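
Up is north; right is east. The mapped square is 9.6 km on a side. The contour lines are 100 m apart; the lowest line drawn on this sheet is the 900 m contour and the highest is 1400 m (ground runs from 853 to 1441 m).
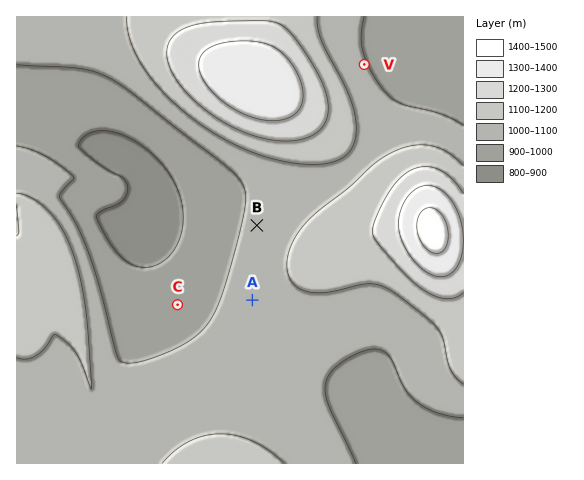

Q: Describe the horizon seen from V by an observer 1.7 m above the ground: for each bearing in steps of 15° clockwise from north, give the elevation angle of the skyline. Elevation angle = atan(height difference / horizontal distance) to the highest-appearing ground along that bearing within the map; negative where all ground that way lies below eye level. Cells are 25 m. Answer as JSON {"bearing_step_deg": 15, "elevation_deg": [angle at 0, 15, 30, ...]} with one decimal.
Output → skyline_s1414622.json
{"bearing_step_deg": 15, "elevation_deg": [-0.5, -1.3, -1.8, -2.1, -1.9, -1.9, -1.7, -1.3, -0.3, 1.7, 5.7, 5.5, 3.5, 5.6, 7.9, 9.9, 11.3, 11.7, 10.7, 8.0, 5.4, 3.7, 2.0, 0.6]}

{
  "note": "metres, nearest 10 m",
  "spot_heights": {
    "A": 1040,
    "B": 1030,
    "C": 960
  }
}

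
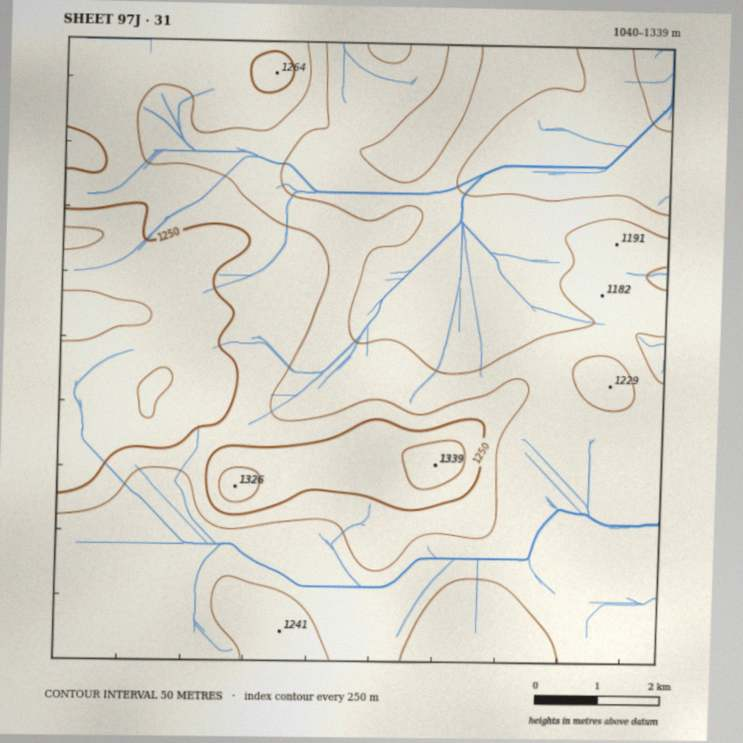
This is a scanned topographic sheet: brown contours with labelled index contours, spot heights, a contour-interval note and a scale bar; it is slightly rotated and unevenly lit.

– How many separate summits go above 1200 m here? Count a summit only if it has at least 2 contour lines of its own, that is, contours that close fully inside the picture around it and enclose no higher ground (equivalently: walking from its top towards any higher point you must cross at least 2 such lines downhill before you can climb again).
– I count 1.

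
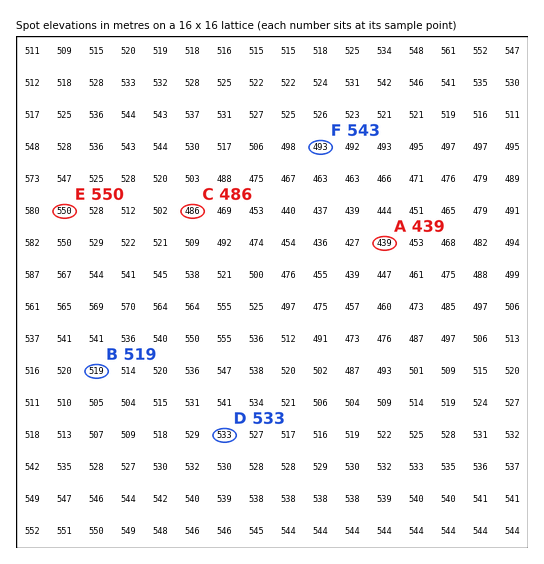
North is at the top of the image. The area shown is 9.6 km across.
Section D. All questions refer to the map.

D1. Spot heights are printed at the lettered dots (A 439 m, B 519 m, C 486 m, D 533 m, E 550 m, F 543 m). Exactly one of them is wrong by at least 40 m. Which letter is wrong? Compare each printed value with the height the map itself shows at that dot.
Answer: F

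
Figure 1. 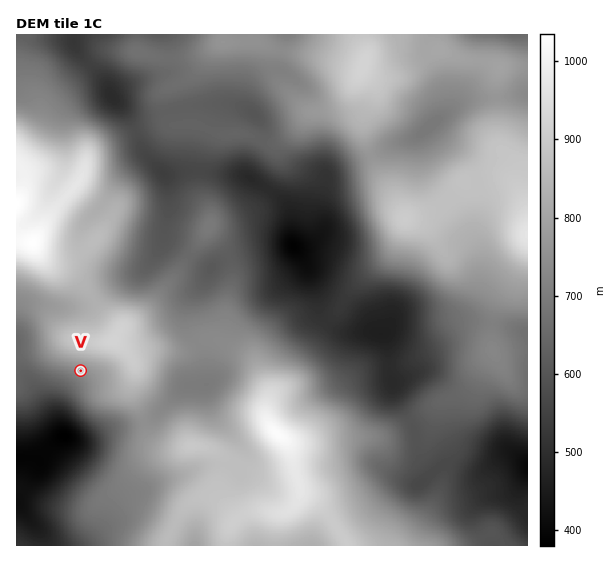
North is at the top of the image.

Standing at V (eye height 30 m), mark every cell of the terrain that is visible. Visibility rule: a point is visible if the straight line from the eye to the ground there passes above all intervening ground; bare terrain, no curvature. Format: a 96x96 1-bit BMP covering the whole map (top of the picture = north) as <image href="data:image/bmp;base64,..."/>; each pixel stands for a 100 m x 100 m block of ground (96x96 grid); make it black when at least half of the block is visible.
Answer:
<image width="96" height="96" href="data:image/bmp;base64,Qk2+BAAAAAAAAD4AAAAoAAAAYAAAAGAAAAABAAEAAAAAAIAEAAATCwAAEwsAAAIAAAAAAAAA////AAAAAAD8AH/wAAAAAAAAAAD8AD/wAAAAAAAAAAD4AD/4AAAAAAAAAADwAD/4AQAAAAAAAADwAB/8AQAAAAAAAADwIB/8AYAAAAAAAAD//B/+AYAAAAAAAAD//z//AAAAAAAAAAD/////gAAAAAAAAAD/////wAAAAAAAAAD///4f8AAAAAAAAAD///wP4AAAAAAAAAD///wAAAAAAAAAAAD///wAAAAAAAAAAAD///4AAAAAAAAAAAD////AAAAAAAAAAAD////4AAAAAAAAAAD/8H/+AAAAAAAAAAD/wA8fAAAAAAAAAAD/gAAHgAAAAAAAAAD/AAAAAAAAAAAAAAD/AAAAAAAAAAAAAAD+AAAAAAAAAAAAAAD+AAAAAAAAAAAAAAD+AAAAAAAAAAAAAAD+AAAAAAAAAAAAAAD+AAAAAAAAAAAAAAD/DwAAAAAAAAAAAAD/H/AAAAAAAAAAAAD///AAAAAAAAAAAAD///gAAAAAAAAAAAD///gAAAAAAAAAAAD///wAAAAAAAAAAAD///gAAAAAAAAAAADD//gAAAAAAAAAAAAB//AAAAAAAAAAAAAA/8AAAAAAAAAAAAAAAAAAAAAAAAAAAAAAAAAAAAAAAAAAAAAAAAAAAAAAAAAAAAAAAAAAAAAAAAAAAAAAAAAAAAAAAAAAAAAAAAAAAAAAAAAAAAAAAAAAAAAAAAAAAAAAAAAAAAAAAAAAAAAAAAAAAAAAAAAAAAAAAAAAAAAAAAAAAAAAAAAAAAAAAAAAAAAAAAAAAAAAAAAAAAAAAAAAAAAAAAAAAAAAAAAAAAAAAAAAAAAAAAAAAAAAAAAAAAAAAAAAAAAAAAAAAAAAAAAAAAAAAAAAAAAAAAAAAAAAAAAAAAAAAAAAAAAAAAAAAAAAAAAAAAAAAAAAAAAAAAAAAAAAAAAAAAAAAAAAAAAAAAAAAAAAAAAAAAAAAAAAAAAAAAAAAAAAAAAAAAAAAAAAAAAAAAAAAAAAAAAAAAAAAAAAAAAAAAAAAAAAAAAAAAAAAAAAAAAAAAAAAAAAAAAAAAAAAAAAAAAAAAAAAAAAAAAAAAAAAAAAAAAAAAAAAAAAAAAAAAAAAAAAAAAAAAAAAAAAAAAAAAAAAAAAAAAAAAAAAAAAAAAAAAAAAAAAAAAAAAAAAAAAAAAAAAAAAAAAAAAAAAAAAAAAAAAAAAAAAAAAAAAAAAAAAAAAAAAAAAAAAAAAAAAAAAAAAAAAAAAAAAAAAAAAAAAAAAAAAAAAAAAAAAAAAAAAAAAAAAAAAAAAAAAAAAAAAAAAAAAAAAAAAAAAAAAAAAAAAAAAAAAAAAAAAAAAAAAAAAAAAAAAAAAAAAAAAAAAAAAAAAAAAAAAAAAAAAAAAAAAAAAAAAAAAAAAAAAAAAAAAAAAAAAAAAAAAAAAAAAAAAAAAAAAAAAAAAAAAAAAAAAAAAAAAAAAAAAAAAAAAAAAAAAAAAAAAAAAAAAAAAAAAAAAAAAAAAAAAAAAAAAAAAAAAAAAAAAAAAAAAAAAAAAAAAAAAAAAAAA="/>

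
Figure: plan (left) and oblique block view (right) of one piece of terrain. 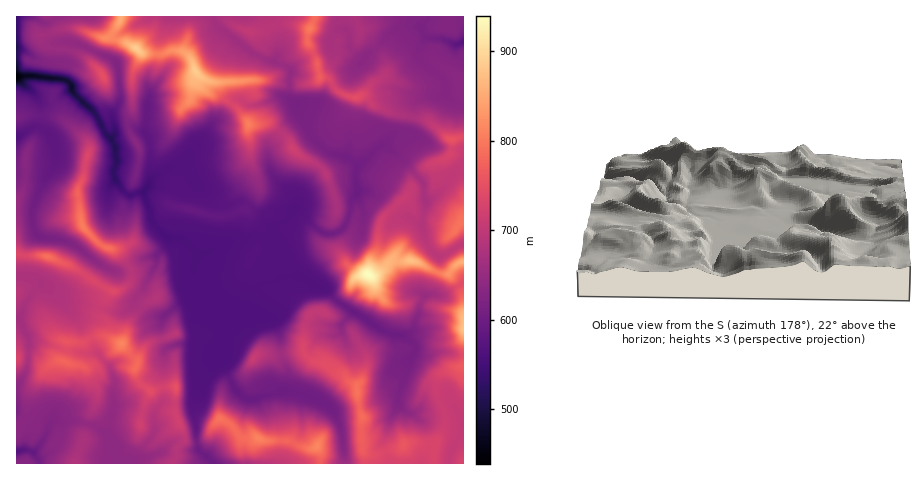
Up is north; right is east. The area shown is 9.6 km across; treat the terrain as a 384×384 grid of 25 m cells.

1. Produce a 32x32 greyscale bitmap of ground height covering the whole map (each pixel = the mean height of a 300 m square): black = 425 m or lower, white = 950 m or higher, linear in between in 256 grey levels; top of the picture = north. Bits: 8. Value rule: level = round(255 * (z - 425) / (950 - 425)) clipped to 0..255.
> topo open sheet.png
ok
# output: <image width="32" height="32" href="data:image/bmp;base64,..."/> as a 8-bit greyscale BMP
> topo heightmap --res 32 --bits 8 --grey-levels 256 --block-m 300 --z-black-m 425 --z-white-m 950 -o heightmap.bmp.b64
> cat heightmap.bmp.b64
<image width="32" height="32" href="data:image/bmp;base64,Qk02CAAAAAAAADYEAAAoAAAAIAAAACAAAAABAAgAAAAAAAAEAAATCwAAEwsAAAABAAAAAAAAAAAAAAEBAQACAgIAAwMDAAQEBAAFBQUABgYGAAcHBwAICAgACQkJAAoKCgALCwsADAwMAA0NDQAODg4ADw8PABAQEAAREREAEhISABMTEwAUFBQAFRUVABYWFgAXFxcAGBgYABkZGQAaGhoAGxsbABwcHAAdHR0AHh4eAB8fHwAgICAAISEhACIiIgAjIyMAJCQkACUlJQAmJiYAJycnACgoKAApKSkAKioqACsrKwAsLCwALS0tAC4uLgAvLy8AMDAwADExMQAyMjIAMzMzADQ0NAA1NTUANjY2ADc3NwA4ODgAOTk5ADo6OgA7OzsAPDw8AD09PQA+Pj4APz8/AEBAQABBQUEAQkJCAENDQwBEREQARUVFAEZGRgBHR0cASEhIAElJSQBKSkoAS0tLAExMTABNTU0ATk5OAE9PTwBQUFAAUVFRAFJSUgBTU1MAVFRUAFVVVQBWVlYAV1dXAFhYWABZWVkAWlpaAFtbWwBcXFwAXV1dAF5eXgBfX18AYGBgAGFhYQBiYmIAY2NjAGRkZABlZWUAZmZmAGdnZwBoaGgAaWlpAGpqagBra2sAbGxsAG1tbQBubm4Ab29vAHBwcABxcXEAcnJyAHNzcwB0dHQAdXV1AHZ2dgB3d3cAeHh4AHl5eQB6enoAe3t7AHx8fAB9fX0Afn5+AH9/fwCAgIAAgYGBAIKCggCDg4MAhISEAIWFhQCGhoYAh4eHAIiIiACJiYkAioqKAIuLiwCMjIwAjY2NAI6OjgCPj48AkJCQAJGRkQCSkpIAk5OTAJSUlACVlZUAlpaWAJeXlwCYmJgAmZmZAJqamgCbm5sAnJycAJ2dnQCenp4An5+fAKCgoAChoaEAoqKiAKOjowCkpKQApaWlAKampgCnp6cAqKioAKmpqQCqqqoAq6urAKysrACtra0Arq6uAK+vrwCwsLAAsbGxALKysgCzs7MAtLS0ALW1tQC2trYAt7e3ALi4uAC5ubkAurq6ALu7uwC8vLwAvb29AL6+vgC/v78AwMDAAMHBwQDCwsIAw8PDAMTExADFxcUAxsbGAMfHxwDIyMgAycnJAMrKygDLy8sAzMzMAM3NzQDOzs4Az8/PANDQ0ADR0dEA0tLSANPT0wDU1NQA1dXVANbW1gDX19cA2NjYANnZ2QDa2toA29vbANzc3ADd3d0A3t7eAN/f3wDg4OAA4eHhAOLi4gDj4+MA5OTkAOXl5QDm5uYA5+fnAOjo6ADp6ekA6urqAOvr6wDs7OwA7e3tAO7u7gDv7+8A8PDwAPHx8QDy8vIA8/PzAPT09AD19fUA9vb2APf39wD4+PgA+fn5APr6+gD7+/sA/Pz8AP39/QD+/v4A////AFpZZnJ5bmlpam51fWlYY3+PkIuOmqmQb5aalZiUk42NW11kandyaWt1d3l+bGt9nq2xp6WptpFsn5uSnpmUkIlmZGJncG5qcIOAgIllfqGqppySlZOYf2uhmIGJhYWNiWVmY2VsdW1yg4SFiVNhpJF6cXZ6dW1ebqWUcWtvfYqJaWtoanJ+c3GAjYeFS0t1ZFdZX15aWF2Ap4JqYnWCiopvf4CChYl7eY6WkI9LRltVW1hXV1phe52tgWRfcYmMkXeRm5ycl4WLo4+Df0hER1NtZWJldoiZn52DYVxlhJWfho6ipZ2UkJ2pjnd1R0NDRW6AdXiQmJeKh4FkXF1viJmAg5admpWhtZyKdWlIRENEUHNteZGLg3l/dWRcXG6ConmEkpKOlZygi3RxdkhEQ0NES1BoiIF1cHJdWFpebIS+eIWIg4SLjYR+bmJgRENDQ0NDRE98hH1kWV9ydWl0jMB7f39+g4mMgXh6clFDQ0NDQ0RFRlhsZGB+obCReXqJqn56e36FjpKMe3ZzSkNDQ0RFRUZGRkZMmL3YuYl4d4Wce3yAipGLeXd+bmZFQ0NDRUZGRkVGSF2e5O/OppehsrKMlKKbgm17hnloXERDQ0NFRkZGRkhXdpiu0dDOzKWSu4R9em1pjKSYhWpMQ0NDQ0RGRkZGTGZ4enOfrLuehpGNbl1jcJagd3R6UkJDQ0RERUZGRkdNW19kZIOPk4eGo6lnX3SLrX9aX2ZGRUdIS0xLS0hHRkhYb2NhdIqFgoabr2Zba4albU1TU0JKTUxKSkxQUklHR1RxZ1xkeoiEfY+hZlhffJ9mRUJGP0ZHR0dJUVxkUElKWnViVl5nfoR9hZFiV1JgjnNCQFZDRUZGR01caWhTVVptd2FZYGRteoKGiGFYT1N9fkc7VktHRkZIUmd5a2JzfntoXFldYWRwiI6KW1hNUnWERjpaUFNLR0hTbYd2c4d6Yl1dXlxdYGRrg5FLUU1YcGo2RFxPXGFOSld4oYyAfmReYWFhYF9fYW6PlVVQVWBfRj1RXlJliHNdXn+vpIxoXV9iZGRkam9zgHx3VE9TVUA5T1hsU26nro6AkJKJdl9cXmJueoJ+d3FwaWdCRVA+NGB2Y3tadKPFwbCdmI1uZWxue46RiHx0bWdkZh0rLjFWgo1sjHF7qtPRv7izpolygZuPdHOBf3VrZmRmPlVeY2+KeGyimpOg0K2Oh4N9dXOCnYFwaG54bWVkZGNFZm1tcHJ8ms+/sr2/jn55dXl2e5OTenVuaWtmYmJgWVJxcnF9n7i8uKOSnKGAeHaAgn6AoJR5dXdvZmNgXVtXTmhudX5/m8CWioSChXt3foCBgYaepX13eXNpYl9fYmE="/>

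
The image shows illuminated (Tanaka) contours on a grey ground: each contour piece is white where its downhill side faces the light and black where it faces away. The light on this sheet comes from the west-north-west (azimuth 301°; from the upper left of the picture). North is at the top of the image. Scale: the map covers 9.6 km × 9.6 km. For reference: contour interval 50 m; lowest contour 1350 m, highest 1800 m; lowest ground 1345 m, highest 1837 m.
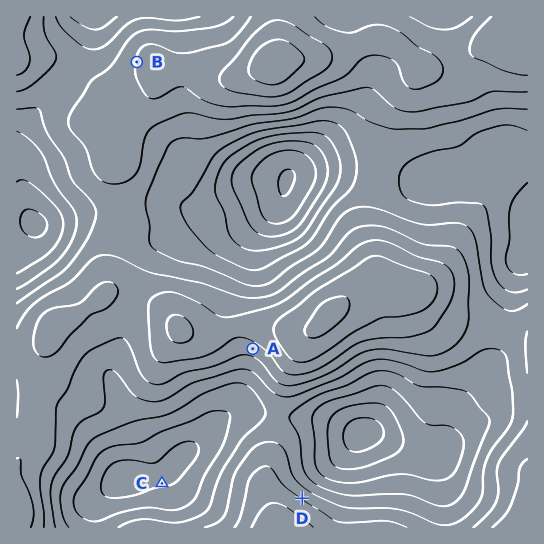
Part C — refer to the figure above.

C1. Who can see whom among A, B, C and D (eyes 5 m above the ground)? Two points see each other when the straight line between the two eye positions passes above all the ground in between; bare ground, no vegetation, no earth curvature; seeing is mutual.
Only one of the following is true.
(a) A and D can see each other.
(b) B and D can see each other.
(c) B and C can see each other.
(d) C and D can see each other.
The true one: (a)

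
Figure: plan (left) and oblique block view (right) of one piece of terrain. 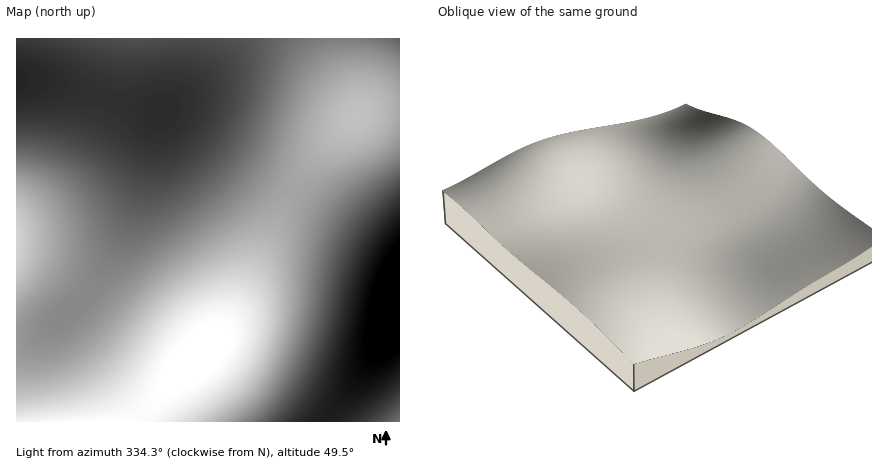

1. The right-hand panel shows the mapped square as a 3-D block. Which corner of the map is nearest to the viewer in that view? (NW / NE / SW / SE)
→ NW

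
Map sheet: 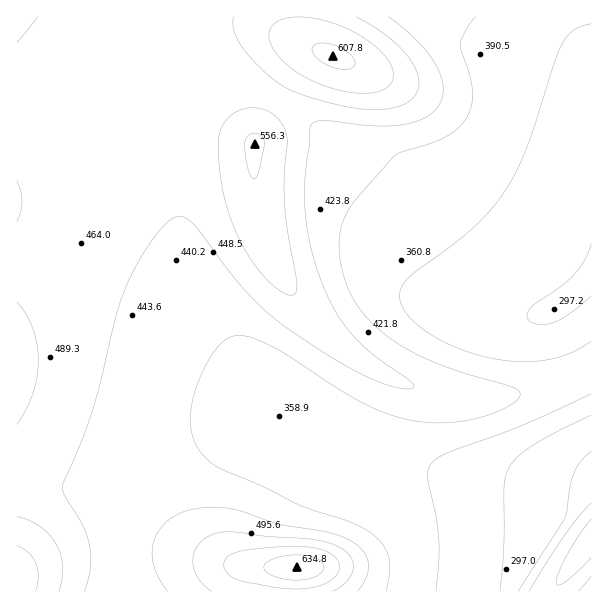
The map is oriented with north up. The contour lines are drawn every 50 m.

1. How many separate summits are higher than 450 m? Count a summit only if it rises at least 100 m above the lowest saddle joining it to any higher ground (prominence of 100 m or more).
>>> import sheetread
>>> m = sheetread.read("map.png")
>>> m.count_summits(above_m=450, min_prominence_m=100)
2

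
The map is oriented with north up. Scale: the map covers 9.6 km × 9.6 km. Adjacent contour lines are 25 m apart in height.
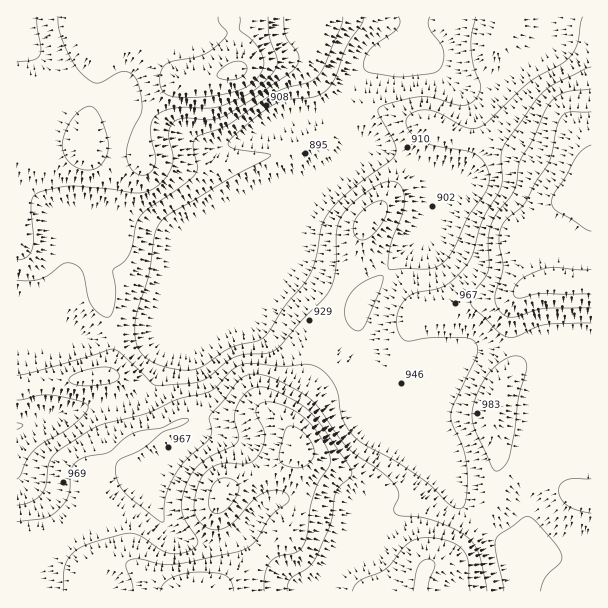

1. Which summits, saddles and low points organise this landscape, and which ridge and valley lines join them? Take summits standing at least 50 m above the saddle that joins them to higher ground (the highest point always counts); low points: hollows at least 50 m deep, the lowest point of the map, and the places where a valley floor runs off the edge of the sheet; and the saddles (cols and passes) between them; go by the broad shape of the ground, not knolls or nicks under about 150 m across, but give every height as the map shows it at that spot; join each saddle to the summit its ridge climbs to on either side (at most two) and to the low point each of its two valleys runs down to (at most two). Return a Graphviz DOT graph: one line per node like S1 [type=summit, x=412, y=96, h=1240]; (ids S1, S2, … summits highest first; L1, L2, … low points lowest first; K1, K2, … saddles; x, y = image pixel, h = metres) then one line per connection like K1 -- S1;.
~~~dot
graph terrain {
  S1 [type=summit, x=191, y=591, h=1069];
  S2 [type=summit, x=561, y=282, h=1033];
  S3 [type=summit, x=234, y=71, h=1030];
  L1 [type=low, x=411, y=47, h=869];
  K1 [type=saddle, x=477, y=524, h=958];
  K2 [type=saddle, x=113, y=336, h=921];
  K1 -- S1;
  K1 -- S2;
  K1 -- L1;
  K2 -- S1;
  K2 -- S3;
  K2 -- L1;
}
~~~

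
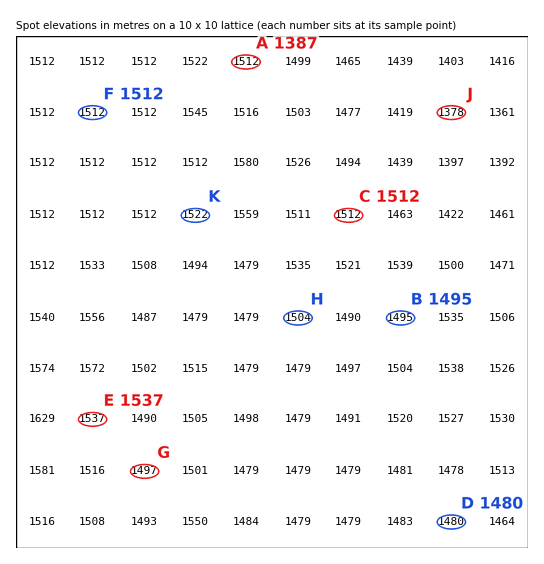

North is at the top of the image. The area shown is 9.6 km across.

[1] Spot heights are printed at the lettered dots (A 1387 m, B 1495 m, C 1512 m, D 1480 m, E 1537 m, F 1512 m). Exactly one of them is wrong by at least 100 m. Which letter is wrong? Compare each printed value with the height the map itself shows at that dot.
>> A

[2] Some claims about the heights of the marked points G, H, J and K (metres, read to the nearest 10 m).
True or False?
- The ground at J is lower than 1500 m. True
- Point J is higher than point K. False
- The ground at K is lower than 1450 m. False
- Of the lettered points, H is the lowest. False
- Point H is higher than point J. True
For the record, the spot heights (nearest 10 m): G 1500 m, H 1500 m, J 1380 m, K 1520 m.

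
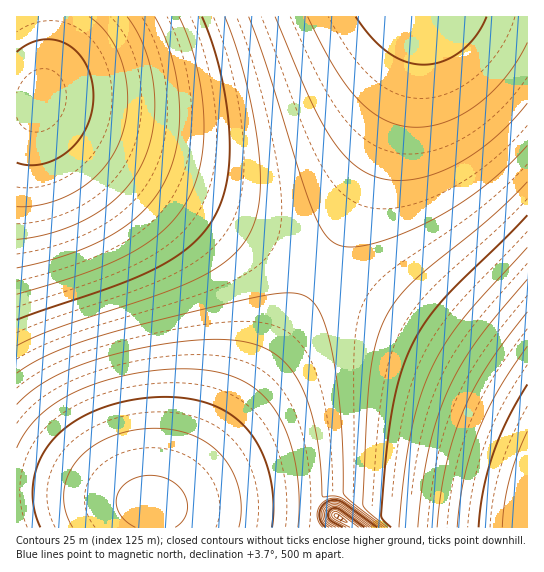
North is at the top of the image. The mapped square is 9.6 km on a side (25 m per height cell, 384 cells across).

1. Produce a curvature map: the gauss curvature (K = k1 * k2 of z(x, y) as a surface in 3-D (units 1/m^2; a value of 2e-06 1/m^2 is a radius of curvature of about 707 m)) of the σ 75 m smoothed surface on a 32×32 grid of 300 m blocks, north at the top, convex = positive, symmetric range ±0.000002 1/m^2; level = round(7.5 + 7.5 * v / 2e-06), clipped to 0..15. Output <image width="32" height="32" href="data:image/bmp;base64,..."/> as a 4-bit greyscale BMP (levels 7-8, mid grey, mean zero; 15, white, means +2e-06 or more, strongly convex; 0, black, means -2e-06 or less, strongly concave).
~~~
<image width="32" height="32" href="data:image/bmp;base64,Qk12AgAAAAAAAHYAAAAoAAAAIAAAACAAAAABAAQAAAAAAAACAAATCwAAEwsAABAAAAAAAAAAAAAAABEREQAiIiIAMzMzAERERABVVVUAZmZmAHd3dwCIiIgAmZmZAKqqqgC7u7sAzMzMAN3d3QDu7u4A////AIiIiIiIiIiIiD/4d4iIiIiIiIiIiIiIiIhUZ3d4iIiIiIiIiIiIiIiIdnd3eIiIiIiIiIiIiIiIiId3d3eIiIiIiIiIiIiIiIh3d3d3eIiIiIiIiIiIiIiHd3d3d3eIiIiIiIiIiIiHd3d3d3d3eIiIiIiIiIiId3d3d3d3d3iIiIiIiIiId3d3d3d3d3d3iHiIiIiId3d3d3d3d3d3d3h3iIiIh3d3d3d3d3d3d3d3d3iIh3d3d3d3d3d3d3d3d3d3h3d3d3d3d3d3d3d3d3d3d3d3d3d3d3d3d3d3d3d3d3iHd3d3d3d3d3d3d3d3d3eIiHd3d3d3d3d3d3d3d3eIiIh3d3d3d3d3d3d3d3d3iIiIh3d3d3d3d3d3d3d3d4iIiId3d3d3d3d3d3d3d4iIiIiId3d3d3d3d3d3d3iIiIiIiHd3d3d3d3d3d3eIiIiIiIiHd3d3d3d3d3eIiIiIiIiIh3d3d3d3d3d4iIiIiIiIiIh3d3d3d3d3iIiIiIiIiIiId3d3d3d3eIiIiIiIiIiIiId3d3d3d4iIiIiIiIiIiIiHd3d3d3iIiIiIiIiIiIiIh3d3d3eIiIiIiIiIiIiIiIh3d3d4iIiIiIiIiIiIiIiId3d3eIiIiIiIiIiIiIiIiHd3d4iIiIiIiIiIiIiIiIh3d3eIiIiIiIiI"/>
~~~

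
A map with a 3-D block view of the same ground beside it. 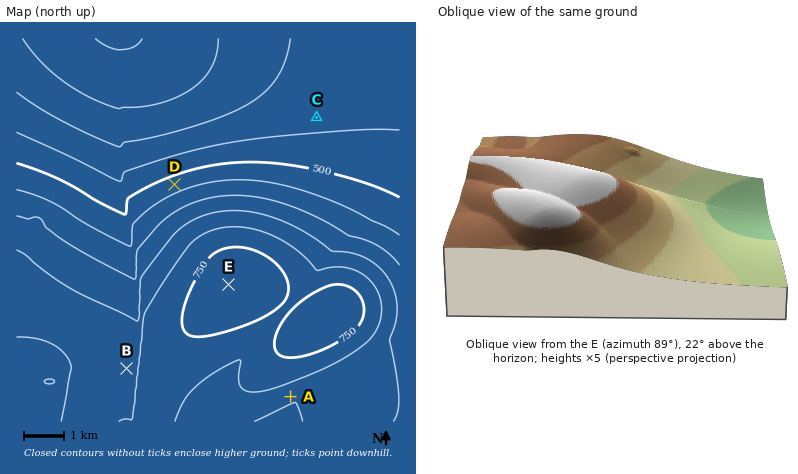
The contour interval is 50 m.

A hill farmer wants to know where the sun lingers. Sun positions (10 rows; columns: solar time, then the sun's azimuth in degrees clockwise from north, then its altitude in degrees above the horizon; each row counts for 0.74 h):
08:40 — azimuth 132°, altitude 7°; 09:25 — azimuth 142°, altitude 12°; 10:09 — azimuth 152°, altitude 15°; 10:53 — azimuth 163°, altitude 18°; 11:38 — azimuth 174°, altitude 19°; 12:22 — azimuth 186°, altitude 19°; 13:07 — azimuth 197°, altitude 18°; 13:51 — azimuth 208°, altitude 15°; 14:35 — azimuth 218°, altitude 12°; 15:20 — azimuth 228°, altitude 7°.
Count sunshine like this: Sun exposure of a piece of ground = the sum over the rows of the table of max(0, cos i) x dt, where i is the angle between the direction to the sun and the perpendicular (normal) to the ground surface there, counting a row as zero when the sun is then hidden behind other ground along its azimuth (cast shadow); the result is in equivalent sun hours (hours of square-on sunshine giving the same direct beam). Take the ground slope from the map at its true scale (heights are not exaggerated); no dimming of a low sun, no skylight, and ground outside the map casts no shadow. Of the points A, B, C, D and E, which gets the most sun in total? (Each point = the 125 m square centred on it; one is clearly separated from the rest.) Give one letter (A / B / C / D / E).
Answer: A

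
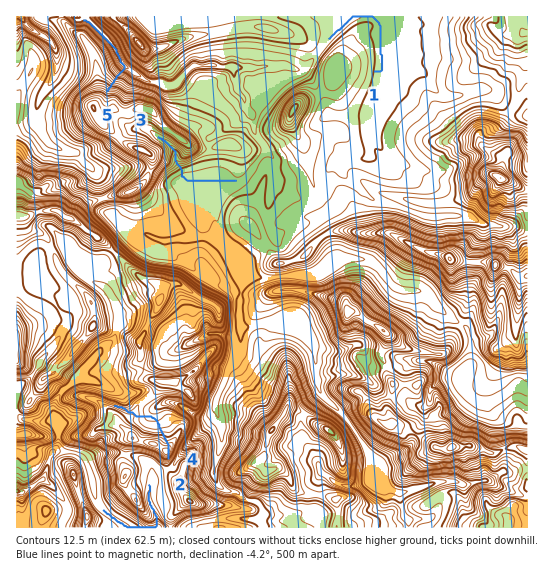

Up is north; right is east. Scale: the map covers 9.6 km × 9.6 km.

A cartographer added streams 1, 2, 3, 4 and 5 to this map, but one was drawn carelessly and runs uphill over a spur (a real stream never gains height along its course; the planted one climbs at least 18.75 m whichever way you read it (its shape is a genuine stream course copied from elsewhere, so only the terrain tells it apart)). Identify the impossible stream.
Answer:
4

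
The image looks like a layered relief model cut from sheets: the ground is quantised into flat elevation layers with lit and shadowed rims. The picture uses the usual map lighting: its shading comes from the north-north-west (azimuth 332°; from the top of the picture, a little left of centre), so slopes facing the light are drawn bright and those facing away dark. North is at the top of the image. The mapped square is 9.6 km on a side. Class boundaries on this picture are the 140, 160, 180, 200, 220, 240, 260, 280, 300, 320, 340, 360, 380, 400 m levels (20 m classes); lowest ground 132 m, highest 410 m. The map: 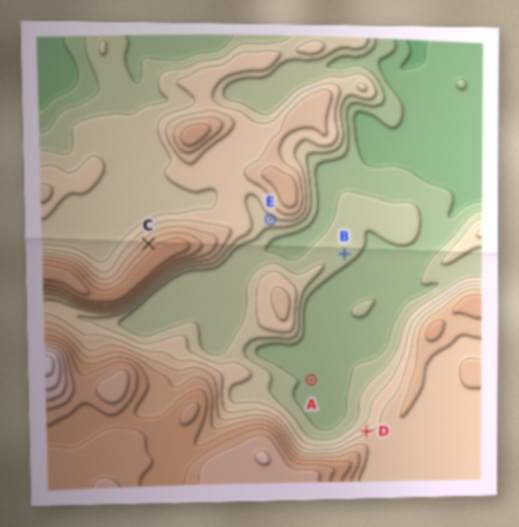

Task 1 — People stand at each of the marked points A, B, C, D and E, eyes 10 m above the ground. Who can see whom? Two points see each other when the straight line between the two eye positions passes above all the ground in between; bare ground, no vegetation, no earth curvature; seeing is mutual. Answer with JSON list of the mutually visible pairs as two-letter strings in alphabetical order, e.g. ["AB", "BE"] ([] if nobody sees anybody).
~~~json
["AB", "AD", "BD", "BE", "DE"]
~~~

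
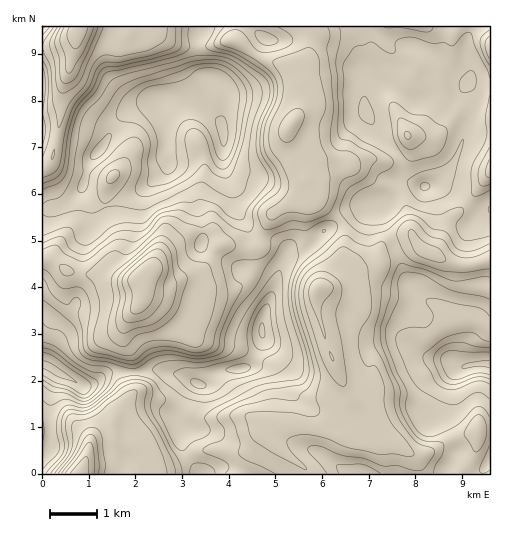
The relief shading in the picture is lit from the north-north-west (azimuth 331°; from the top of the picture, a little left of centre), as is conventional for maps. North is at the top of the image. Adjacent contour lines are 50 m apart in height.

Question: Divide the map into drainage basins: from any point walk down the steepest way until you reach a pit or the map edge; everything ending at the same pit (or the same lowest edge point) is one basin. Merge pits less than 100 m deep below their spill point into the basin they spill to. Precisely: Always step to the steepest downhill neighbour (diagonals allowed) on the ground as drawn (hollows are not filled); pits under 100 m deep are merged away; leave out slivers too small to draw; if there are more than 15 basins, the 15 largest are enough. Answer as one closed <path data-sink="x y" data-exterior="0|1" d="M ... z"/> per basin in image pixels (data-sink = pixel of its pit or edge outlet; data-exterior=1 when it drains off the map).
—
<path data-sink="222 130" data-exterior="0" d="M310 26l-231 0-5 29-11 31-2 32-7 37-4 8-8 6 0 90 10 0 15 12 9 2 26 1 19 6 15 0 14-7 21 10 30-12 19-26 10 0 11 4 19-3 2-13 10-19 28-16 6-7-2-12-8-12-9-33 12-23-1-41 10-13 5-21 0-6z"/><path data-sink="424 186" data-exterior="0" d="M489 26l-179 1 3 9-5 21-10 13 1 41-12 23 9 33 6 8 10 22 30 26 3 9-2 27-19 27 9-1 18-14 24-5 5-17 8-8 20-6 3 0 14 16 29 13 18 1 18-5z"/><path data-sink="262 331" data-exterior="0" d="M306 186l0 5-6 7-28 16-10 19-2 13-8 7 0 19-15 15-10 4-29 0-17-7-22 2-17-6 0 18-15 21-3 10 0 11 9 21 1 31-20 23-2 20-11 2-10 5-8 24 32-1 10 8 6 1 8-9 7-1 9 4 5 0 19-6 21-11 20-1 22 2 12-9 15-18 52 2 16-13 12-14 1-5-20-41-14-47 0-16 6-10 1-15-14-20-3-9 0-27 6-12z"/><path data-sink="489 364" data-exterior="1" d="M411 235l-23 6-8 8-5 17-24 5-18 14-16 4-1 18 10 33 18 46 26 33 7 17 9 6 14 3 11 8 5 5 3 16 70 0 1-213-18 4-21-2-29-14z"/><path data-sink="57 372" data-exterior="0" d="M230 245l-10 0-19 26-30 12-21-10-14 7-15 0-19-6-26-1-9-2-15-12-10 1 1 214 36 0 6-12 6-20 10-5 11-2 2-20 20-23-1-31-9-21 0-11 3-10 15-21 0-18 17 6 22-2 17 7 29 0 8-3 15-12 2-4 0-19 4-5-15 1z"/><path data-sink="43 86" data-exterior="1" d="M76 34l-3 5-7 3-24 6 1 120 7-5 4-8 7-37 2-32 11-31z"/><path data-sink="43 27" data-exterior="1" d="M78 26l-35 0-1 20 13 0 18-7 4-5z"/>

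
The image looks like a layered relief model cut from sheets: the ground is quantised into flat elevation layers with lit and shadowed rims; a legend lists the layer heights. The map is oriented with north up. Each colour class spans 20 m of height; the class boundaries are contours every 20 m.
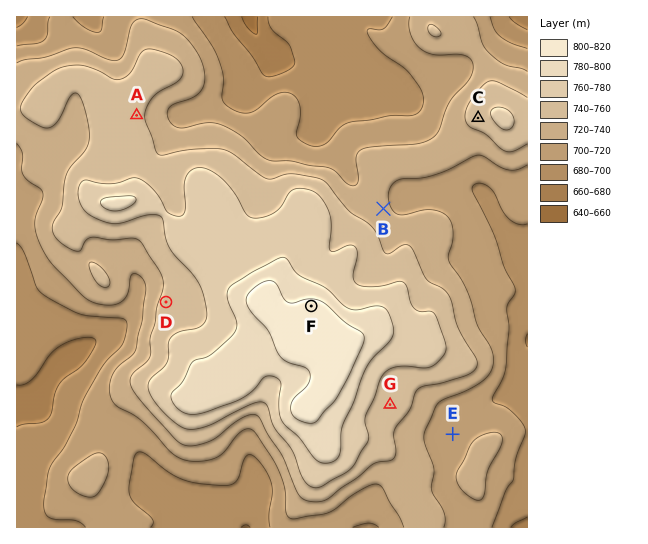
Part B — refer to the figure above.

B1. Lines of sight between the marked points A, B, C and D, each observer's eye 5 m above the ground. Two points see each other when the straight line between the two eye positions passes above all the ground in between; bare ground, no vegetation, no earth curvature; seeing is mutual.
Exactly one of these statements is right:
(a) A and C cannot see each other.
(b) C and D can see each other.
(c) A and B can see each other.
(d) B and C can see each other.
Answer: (d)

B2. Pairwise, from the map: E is below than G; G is below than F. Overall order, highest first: F G E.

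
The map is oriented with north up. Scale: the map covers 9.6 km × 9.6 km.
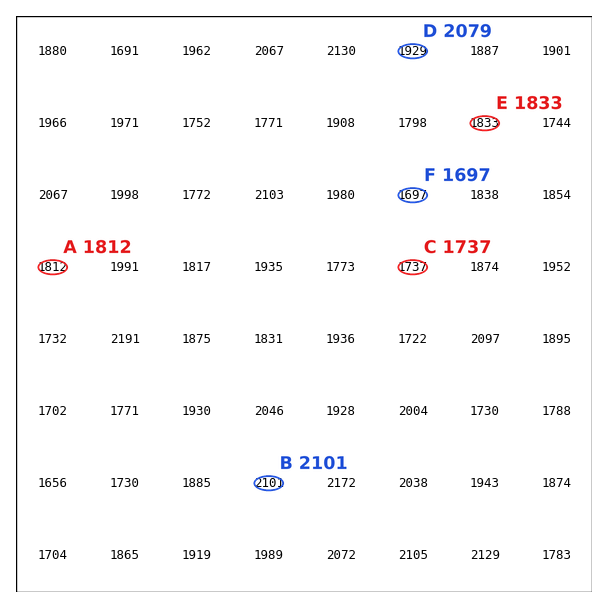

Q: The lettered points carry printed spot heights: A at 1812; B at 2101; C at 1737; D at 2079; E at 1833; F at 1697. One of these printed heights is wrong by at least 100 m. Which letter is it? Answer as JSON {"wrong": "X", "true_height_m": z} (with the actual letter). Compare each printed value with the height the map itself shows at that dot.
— {"wrong": "D", "true_height_m": 1929}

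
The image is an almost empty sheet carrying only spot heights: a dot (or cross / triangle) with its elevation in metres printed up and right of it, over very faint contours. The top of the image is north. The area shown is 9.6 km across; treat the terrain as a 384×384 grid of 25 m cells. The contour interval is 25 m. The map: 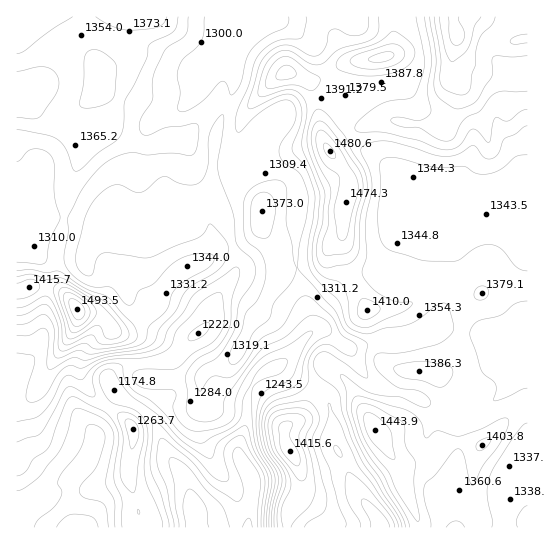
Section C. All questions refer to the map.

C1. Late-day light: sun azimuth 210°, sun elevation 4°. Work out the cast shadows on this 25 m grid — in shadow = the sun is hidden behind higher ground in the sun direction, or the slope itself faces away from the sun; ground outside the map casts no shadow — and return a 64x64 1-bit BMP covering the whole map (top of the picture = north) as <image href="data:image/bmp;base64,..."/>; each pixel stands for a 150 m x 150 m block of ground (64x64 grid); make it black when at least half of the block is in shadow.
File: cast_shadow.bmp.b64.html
<image width="64" height="64" href="data:image/bmp;base64,Qk0+AgAAAAAAAD4AAAAoAAAAQAAAAEAAAAABAAEAAAAAAAACAAATCwAAEwsAAAIAAAAAAAAA////AAAAAAAAADgAABAQAAAAfAAAeBgwAAB8AAD4ODAAAPwAAfA4MAAA/AAD4HAAAAH8CAfAYAAAAfwYB4BgAAAB/DgPgAAAAAH4eB+AwAAAAPAwH4DgAAAA4AA/gOAAAAHAAD8AYGAAAcAAHwcAcAADwAB/D+AwAAeAEP8P8AAAH4AY/x/wAAA+AAn/P+AAAHgAAf4/wAAAcAAB/D+AAAAg4AD8fAAAAADwADDwcAAAAAOAA+P4AAAAA4AH5/gAAAABwAfD8AAABwCAA4AAAAAPAAAAAAAAAB8AAAAAAAAA/wAAAAAAAAH/AAAADwAAA/+AAAAfAAC3/4AAAB8AAP//gAAAHgAA//+AAAAAAAD//84AAAAAAH//x4AAAAAAP/+DgAA4AAAf/4AAADgAAAD/AAAAOAAAAH8AAAA4AAAAP4AAADgAAAAPgAGAHAAAAAeAA4AcAAAAA4ADwDwAAAAAAAPAPAAAAAAAAcA8AAAAAAAAAHwAAAAAAAAA/gAAAAAAAAH+AAAAAAAAA/wAAAAAHAAD8AAAAAAcAAPwAAAAAB4AA/AAAAAABgAD8YAAAAAAAAHwAAAAAAAAAPAAAAAAAAAAIAAAAAAAAAwAAAAAAAAAPgAAAAAAAAB+AAAAAAAAAf7/gAAAAAAB/v/AAAAAAAD+f8AAAAAAAH4/wIAAAAAAPh3AAA=="/>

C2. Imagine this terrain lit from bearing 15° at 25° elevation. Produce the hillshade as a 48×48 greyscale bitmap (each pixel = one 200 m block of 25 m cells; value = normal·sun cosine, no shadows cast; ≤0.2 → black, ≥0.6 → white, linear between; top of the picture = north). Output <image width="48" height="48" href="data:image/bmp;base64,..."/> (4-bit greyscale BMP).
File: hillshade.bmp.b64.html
<image width="48" height="48" href="data:image/bmp;base64,Qk32BAAAAAAAAHYAAAAoAAAAMAAAADAAAAABAAQAAAAAAIAEAAATCwAAEwsAABAAAAAAAAAAAAAAABEREQAiIiIAMzMzAERERABVVVUAZmZmAHd3dwCIiIgAmZmZAKqqqgC7u7sAzMzMAN3d3QDu7u4A////AKh3d2ZneJvLmHd3VFZmaKu5QBeqh3moiZiHdmZneKvKh3Z3ZWd3eaunICiph3moiXiId2Zmebu5hlVndnmIirqEAFmoiImZmWeIiIdlabupdDR5hnh4qqlSA3qYiImZmWZ4iJh2ebyoU0aaZERZupcxJYmIiIiIiXd3iJmHeauWM1m4MAFqupYhJpmIiHd4iId3eIiIiJpzE3qVAAObu4URSKqYh3dniHd3iIiHeJhBFHdkACjMuXMTaaqYiIh3iHd4iIh1aaYhNVQ0IlmpiFIlipmZmaqYeGZ4iIZEjKQTREM1RYqYh1JIu6mZqqu5iGZnh1M43XJGVWd3ac3Lp0SM3MuqmZqqmHZndTSMxzR3d4iIi+/sp1fO7cuYiIiaqYd3ZEi5U0Z3eIh3nO7bhmnuypdmeIiJmYh3ZGqVNXeHeHZmm8y4ZWvKdlVXiImZmYiGRFVEaJqpmYZVeaqXZ6ymVneJmZmZiHiFIzAANniau6hlVniIityHmru6qZmYiHd2ISAAATV5vLqHVEaKzcl5u7u6qpmIiGZ2MCMQNFZ4q7qoZUV6zHRHmZmqmZmIiFZlMRRoqYdniZmYdmZnlzEkVmeJmIiIiEVTIkat2nZWZ4eIh3d2UzNFVmZ4iHeIiERCF8zuuYd2d3d5mIh2Q0aIiId3iHZ4iFRDf//smZmHZmeJmHd2RFeruqmIiIeIiKmJ///KmZmGVVeJmHd1NGirqZmZiJmYiO7d/9qpmqmHVEaIiIh0NGiqmImZiJmZmd7by5maqqqph2Z3d4mFNVeJmZmZmZmZqaqZmYmaqZmruph1VomGVVaJmqmZmZmamYiJiImZmZmau6l1RpmHdmeamZmZmZmpmIiJmIiIiIiZmZl2V5mIiHmpmYiIiJmZiIiJmIiIiIiIiJl3eJmYh3mZmIiIiIiIiJmIiIiIiIiIiZh3iZmHdniJmIiIiIiIiJmHd4iIiIiIiZh4mqmHZ4iJmIiIiIiIiJiIh3iIiIiIiIiJvKmGRomZmIiIiIiIiIiIh3d4h4iIeIiJu6l0NYq6mIiIiIiIiIiIh3d3d3d3eIiJqpdTJIzamIh3d3dniIh3d3Zmd3ZmeIiImHZCNq7Jh3ZURWZXiHdmZ3dmeIdmeZiIiIdkWtyXZUQzNGZnd2VWeIh3iZmZmYiHiJmGndllQzRFZmaHZ1VniZmYiZq7uYiHeJmIzbh2VWd4h2eHZ1Z4mZmZiImruYiHVoh4zKmZiZmYdleHdnd4iZmZiIiZqpiYVEVHqpmaq6qGZVZ3doiIiIiIiImZmZiZYxEmiYiZqql1VmdmdpmZmYiIiJmZiZmZhSFHiHd3iJh2V4h3d6qqmYiIiIiYiJmIiHebqGVERXiHeIiIiJmqqYiIiIiIiImImrzdyodlVWh2d4mXZniZmYiIiId3iIiIrN/sqrzMqphlZnmGVXd4iIh3d3ZmeIiIrN7Jib3tzLhUV4h3d4h3d3dmZmZniYiImruYiaqqqqdUaZd4mZh3d2ZmZmZ4mYiIiZmIiZmYiZdVepd5qg=="/>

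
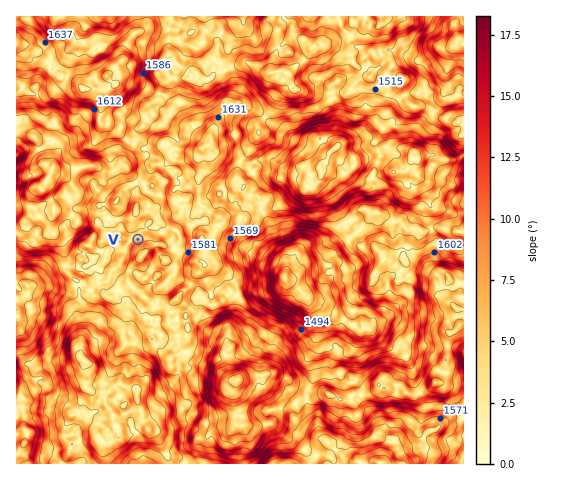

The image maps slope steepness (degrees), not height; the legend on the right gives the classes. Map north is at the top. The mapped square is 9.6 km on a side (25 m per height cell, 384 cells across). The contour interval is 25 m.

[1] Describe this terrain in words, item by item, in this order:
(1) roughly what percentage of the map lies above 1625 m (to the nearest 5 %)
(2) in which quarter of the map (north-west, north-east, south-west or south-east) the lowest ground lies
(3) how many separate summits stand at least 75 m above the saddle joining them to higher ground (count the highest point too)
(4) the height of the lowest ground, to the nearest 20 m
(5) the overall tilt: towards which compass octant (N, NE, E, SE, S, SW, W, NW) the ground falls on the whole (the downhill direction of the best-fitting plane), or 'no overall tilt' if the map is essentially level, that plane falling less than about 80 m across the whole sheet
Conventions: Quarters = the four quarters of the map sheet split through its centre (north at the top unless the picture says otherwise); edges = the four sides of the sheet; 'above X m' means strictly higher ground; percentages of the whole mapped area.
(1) Roughly 20 % of the ground is higher than 1625 m.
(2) The lowest ground is in the south-east quarter.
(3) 7 summits rise at least 75 m above their surroundings.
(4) About 1320 m is the lowest elevation on the sheet.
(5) There is no overall tilt: the best-fitting plane is nearly level.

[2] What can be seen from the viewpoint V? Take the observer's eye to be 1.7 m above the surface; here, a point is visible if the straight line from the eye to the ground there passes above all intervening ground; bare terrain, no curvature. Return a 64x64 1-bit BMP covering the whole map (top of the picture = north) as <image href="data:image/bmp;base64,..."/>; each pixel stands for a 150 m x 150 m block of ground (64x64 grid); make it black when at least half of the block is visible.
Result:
<image width="64" height="64" href="data:image/bmp;base64,Qk0+AgAAAAAAAD4AAAAoAAAAQAAAAEAAAAABAAEAAAAAAAACAAATCwAAEwsAAAIAAAAAAAAA////AAAAAAAAAAAAAAAAAAAAAAAAAAAAAAAAAAAAAAAAAAAAAAAAAAAAAAAAAAAAAAAAAAAAAAAAAAAAAAAAAAAAAAAAAAAAAAAAAAAAAAAAAAAAAAAAAAAAAAAAAAAAAAAAAAAAAAAAAAAAAAAAAAAAAAAAAAAAAAAAAAAAAAAAAAAAAAAAAAAAAAAAAAAAAAAAAAAAAABAAAAAAAAAAOAAAAAAAAAA8AAAAAAAAAD4AAAAAAAAALgAAAAAAAAAOAAAAAAAAAA4AAAAAAAAADwAAAAAAAAAPAAAAAAAAAA4AAAAAAAAADAAAAAAAAAAAAQAAAAAAAAABgAAAAAAAAABYAAAAAAAAAHgYAAAAAAAAcDAAAAAAAABo4gAAAAAAAOPiAAAAAAAH/9AAAAAAAAD/kAAAAAAAAH/QACAAAAAAOTAAYAAAAAAPsADwAAAgAB8QAPAAACAAD/gAYAAAIAABNAAAAAAgADEwAAAAAAAAYgAAAAAAAAfAAAAAAAAAB8AAAAAAAAAHgAAAAAAAAAAgAAAAAAAAA+AAAAAAACA/4AAAAAAAMP/gAAAAAAAAifAAAAAAACEAcAAAAAAAMABwAAAAAAA4ABAAAAAAADwAAAAAAAAAPAAAAAAAAAA4AAAAAAAAAAAAAAAAAAAAAAAIAAAAAAAAAAAAAAAAAAAAAAAAAAAAA=="/>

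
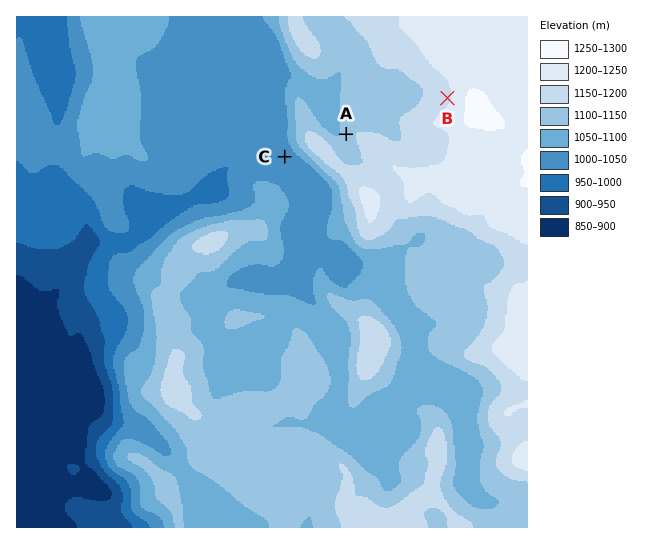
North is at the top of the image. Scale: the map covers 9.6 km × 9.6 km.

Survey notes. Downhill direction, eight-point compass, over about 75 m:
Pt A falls W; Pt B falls W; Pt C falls SW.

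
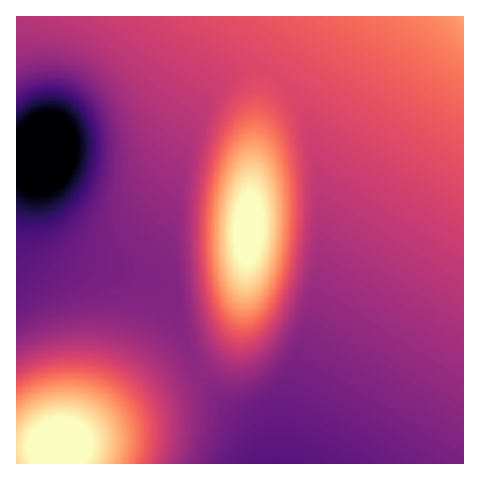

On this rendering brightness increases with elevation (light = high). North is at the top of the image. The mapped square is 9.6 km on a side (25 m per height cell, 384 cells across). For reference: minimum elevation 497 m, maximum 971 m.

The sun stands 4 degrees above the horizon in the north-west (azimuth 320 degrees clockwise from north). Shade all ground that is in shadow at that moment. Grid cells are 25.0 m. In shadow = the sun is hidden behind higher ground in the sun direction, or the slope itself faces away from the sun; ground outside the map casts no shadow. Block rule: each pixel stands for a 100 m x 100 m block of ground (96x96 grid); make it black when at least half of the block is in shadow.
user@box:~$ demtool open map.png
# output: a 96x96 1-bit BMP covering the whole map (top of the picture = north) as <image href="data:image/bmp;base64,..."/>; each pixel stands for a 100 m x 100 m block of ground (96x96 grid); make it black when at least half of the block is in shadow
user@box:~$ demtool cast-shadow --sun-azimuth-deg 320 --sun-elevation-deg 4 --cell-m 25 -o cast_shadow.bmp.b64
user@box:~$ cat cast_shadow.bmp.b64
<image width="96" height="96" href="data:image/bmp;base64,Qk2+BAAAAAAAAD4AAAAoAAAAYAAAAGAAAAABAAEAAAAAAIAEAAATCwAAEwsAAAIAAAAAAAAA////AAAAAAAAB///+AAAAAAAAAAAA///8AAAAAAAAAAAAP//4AAAAAAAAAAAAD//wAAAAAAAAAAAAA//gAAAAAAAAAAAAAD+AAAAAAAAAAAAAAAAAAAAAAAAAAAAAAAAAAAAAAAAAAAAAAAAAAAAAAAAAAAAAAAAAAAAAAAAAAAAAAAAAAAAAAAAAAAAAAAAAAAAAAAAAAAAAAAAAAAAAAAAAAAAAAAAAAAAAAAAAAAAAAAAAAAAAAAAAAAAAAAAAAAAf8AAAAAAAAAAAAAH//gAAAAAAAAAAAAf//wAAAAAAAAAAAA///4AAAAAAAAAAAB///8AAAAAAAAAAAB///8AAAAAAAAAAAB///+AAAAAAAAAAAD///+AAAAAAAAAAAD///+AAAAAAAAAAAD///+AAAAAAAAAAAD///+AAAAAAAAAAAD///+AAAAAAAAAAAD///+AAAAAAAAAAAD///8AAAAAAAAAAAD///8AAAAAAAAAAAD///8AAAAAAAAAAAB///8AAAAAAAAAAAB///8AAAAAAAAAAAB///4AAAAAAAAAAAB///4AAAAAAAAAAAB///4AAAAAAAAAAAB///4AAAAAAAAAAAB///wAAAAAAAAAAAA///wAAAAAAAAAAAA///wAAAAAAAAAAAA///gAAAAAAAAAAAA///gAAAAAAAAAAAA///gAAAAAAAAAAAAf//gAAAAAAAAAAAAf//AAAAAAAAAAAAAf//AAAAAAAAAAAAAf//AAAAAAAAAAAAAP/+AAAAAAAAAAAAAP/+AAAAAAAAAAAAAP/+AAAAAAAAAAAAAP/8AAAAAAAAAAAAAH/8AAAAAAAAAAAAAH/8AAAAAAAAAAAAAH/4AAAAAAAAAAAAAH/4AAAAAAAAAAAAAD/4AAAAAAAAAAAAAD/wAAAAAAAAAAAAAD/wAAAAAAAAAAAAAB/gAAAAAAAAAAAAAB/gAAAAAAAAAAAAAA/AAAAAAAAAAAAAAA/AAAAAAAAAAAAAAAeAAAAAD/AAAAAAAAMAAAAAD/wAAAAAAAAAAAAAD/4AAAAAAAAAAAAAD/8AAAAAAAAAAAAAD/+AAAAAAAAAAAAAD/+AAAAAAAAAAAAAD/+AAAAAAAAAAAAAD/+AAAAAAAAAAAAAD//AAAAAAAAAAAAAD//AAAAAAAAAAAAAD//AAAAAAAAAAAAAD/+AAAAAAAAAAAAAD/+AAAAAAAAAAAAAD/+AAAAAAAAAAAAAD/+AAAAAAAAAAAAAD/8AAAAAAAAAAAAAD/8AAAAAAAAAAAAAD/4AAAAAAAAAAAAAD/4AAAAAAAAAAAAAD/wAAAAAAAAAAAAAD/gAAAAAAAAAAAAAA/AAAAAAAAAAAAAAAAAAAAAAAAAAAAAAAAAAAAAAAAAAAAAAAAAAAAAAAAAAAAAAAAAAAAAAAAAAAAAAAAAAAAAAAAAAAAAAAAAAAAAAAAAAAAAAAAAAAAAAAAAAAAAAAAAAAAAAAAAAAAAAAAAAAAAAAAAAAAAAAAAAAAAAAAAAAAAAAAAAAAAAAAAAAAAAA="/>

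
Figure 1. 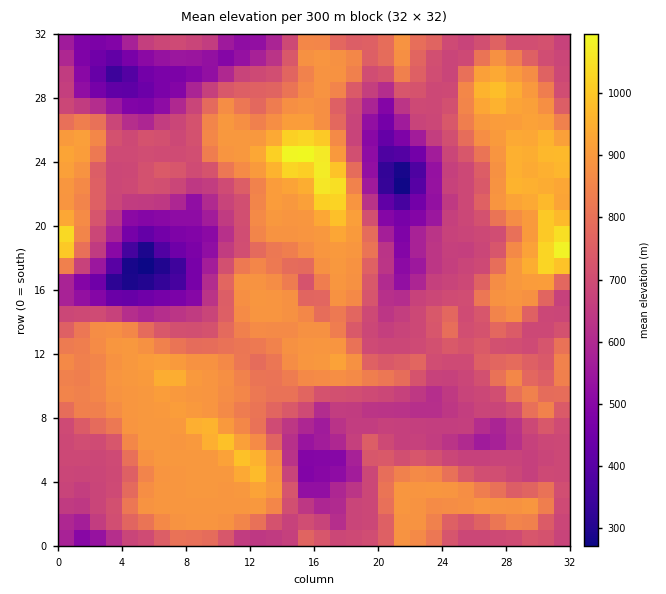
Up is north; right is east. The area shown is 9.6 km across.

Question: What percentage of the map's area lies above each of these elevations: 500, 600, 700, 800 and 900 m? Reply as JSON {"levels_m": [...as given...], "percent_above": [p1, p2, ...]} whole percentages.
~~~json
{"levels_m": [500, 600, 700, 800, 900], "percent_above": [91, 84, 57, 41, 11]}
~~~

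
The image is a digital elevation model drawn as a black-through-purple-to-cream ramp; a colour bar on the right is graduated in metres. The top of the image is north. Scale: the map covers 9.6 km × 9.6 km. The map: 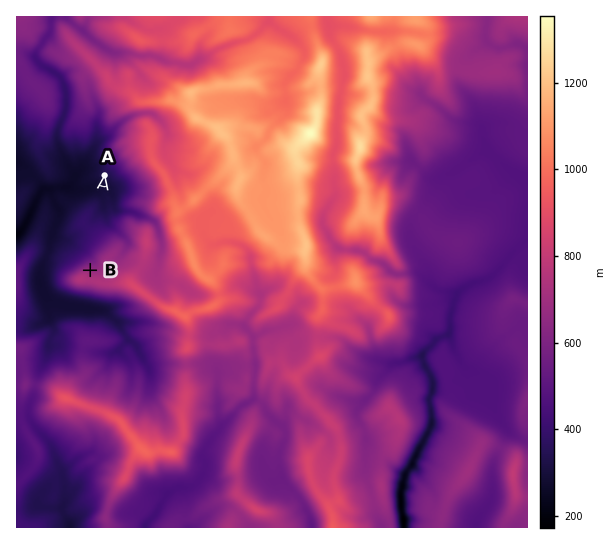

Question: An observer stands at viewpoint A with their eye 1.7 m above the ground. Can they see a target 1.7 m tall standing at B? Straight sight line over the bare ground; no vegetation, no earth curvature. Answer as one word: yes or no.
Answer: yes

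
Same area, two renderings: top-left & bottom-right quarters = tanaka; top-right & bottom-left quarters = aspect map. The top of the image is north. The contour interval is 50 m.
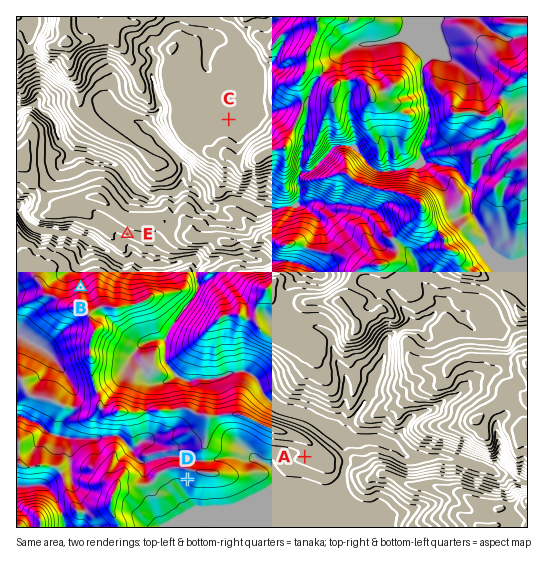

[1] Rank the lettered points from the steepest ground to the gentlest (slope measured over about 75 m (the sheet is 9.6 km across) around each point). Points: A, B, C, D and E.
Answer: B E D A C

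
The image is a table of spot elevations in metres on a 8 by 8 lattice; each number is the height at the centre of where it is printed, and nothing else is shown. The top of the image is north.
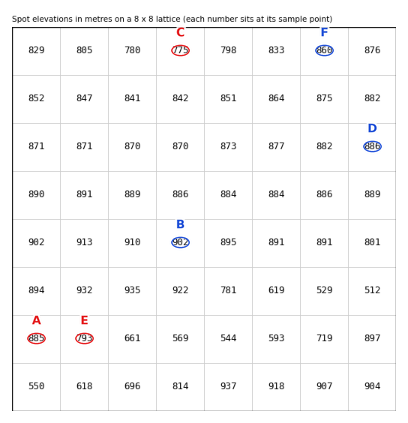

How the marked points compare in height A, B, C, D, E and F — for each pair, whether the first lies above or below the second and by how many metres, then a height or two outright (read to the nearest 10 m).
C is below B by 130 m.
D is above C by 120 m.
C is below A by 120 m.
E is below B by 110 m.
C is below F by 90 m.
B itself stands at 900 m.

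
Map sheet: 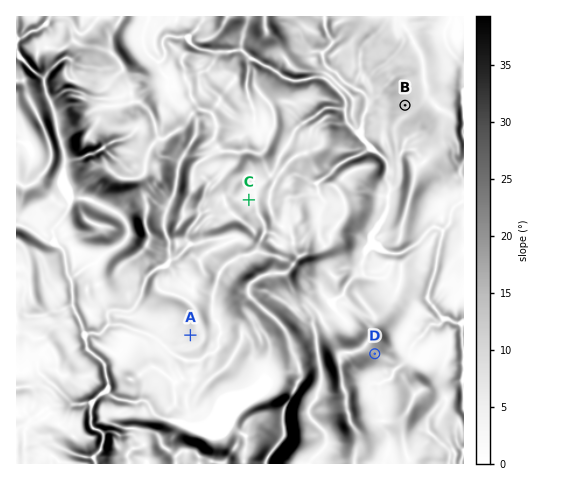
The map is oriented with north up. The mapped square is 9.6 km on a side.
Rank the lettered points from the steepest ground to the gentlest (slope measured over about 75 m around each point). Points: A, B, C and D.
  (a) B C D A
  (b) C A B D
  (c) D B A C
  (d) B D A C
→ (c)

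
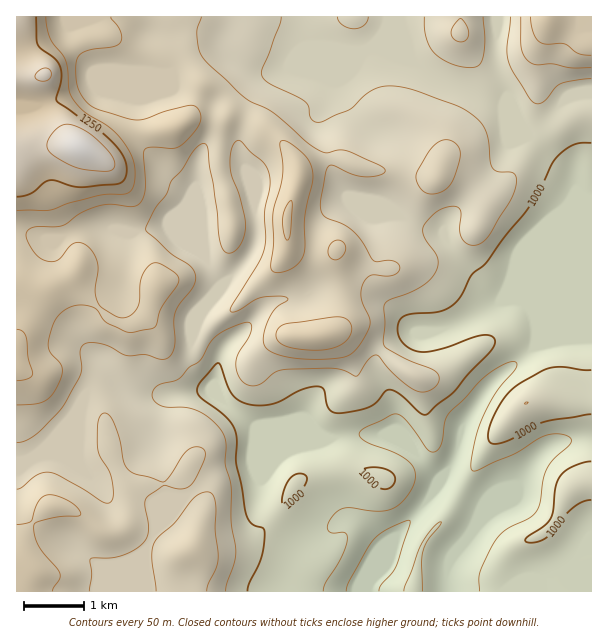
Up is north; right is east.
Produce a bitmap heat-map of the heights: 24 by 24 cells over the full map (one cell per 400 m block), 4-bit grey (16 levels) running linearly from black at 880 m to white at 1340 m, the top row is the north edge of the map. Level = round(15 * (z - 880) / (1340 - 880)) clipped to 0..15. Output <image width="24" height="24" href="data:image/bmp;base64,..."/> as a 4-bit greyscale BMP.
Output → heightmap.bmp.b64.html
<image width="24" height="24" href="data:image/bmp;base64,Qk2WAQAAAAAAAHYAAAAoAAAAGAAAABgAAAABAAQAAAAAACABAAATCwAAEwsAABAAAAAAAAAAAAAAABEREQAiIiIAMzMzAERERABVVVUAZmZmAHd3dwCIiIgAmZmZAKqqqgC7u7sAzMzMAN3d3QDu7u4A////AKmHd3dkMzEBIRIzM6h3d4h1QzIQIRIzM5iIh3h1QyIhEhE0Q4mYh3d0RDIiESESRHh3d3dkNENEISERRXd3d3djMzMzIhMhNHd3dmdjMzMiIxNDI4h3dmZDMzRDNCJVRKl3ZlRFVEVUVUI1VKmHd3VGZmZmZVMjRKmIiHZVial1M0QzM6mJmYZmeIl1RDMzM6qZiZdnd3h2ZUMzM5mpiYdmiYh3dlQzM5mYeHZ3iol3ZVUzM5mYh2Z3iodmZWZTM8u6qHZ3eoZmd2ZkM93dyXd3eod3eHZVQ+7+uZeHiXd2d3ZVRN3bmamIh2ZmZ2VVVcyoiIiHZlVmZlVVVd2YiIh2VVVVVVVWZsuZiIdmZVVVVmZoidqZmHdmZVVVVnZpqQ=="/>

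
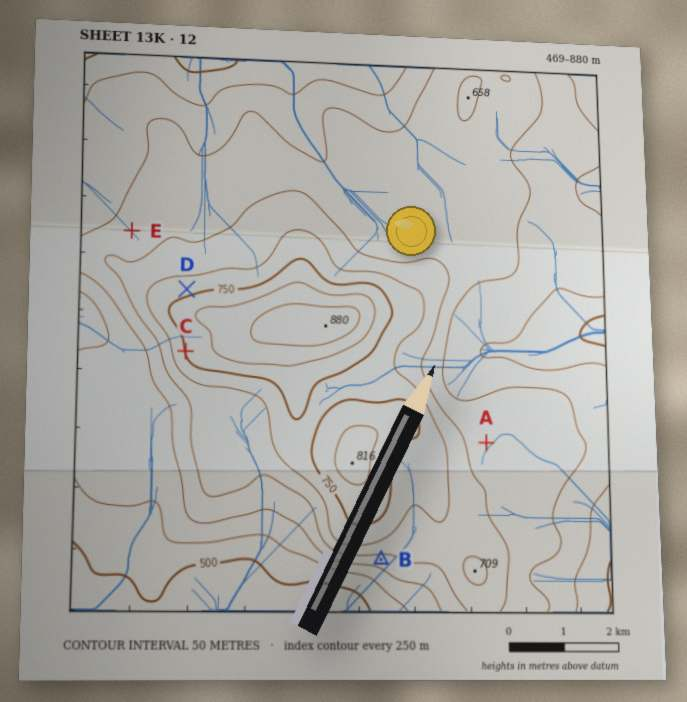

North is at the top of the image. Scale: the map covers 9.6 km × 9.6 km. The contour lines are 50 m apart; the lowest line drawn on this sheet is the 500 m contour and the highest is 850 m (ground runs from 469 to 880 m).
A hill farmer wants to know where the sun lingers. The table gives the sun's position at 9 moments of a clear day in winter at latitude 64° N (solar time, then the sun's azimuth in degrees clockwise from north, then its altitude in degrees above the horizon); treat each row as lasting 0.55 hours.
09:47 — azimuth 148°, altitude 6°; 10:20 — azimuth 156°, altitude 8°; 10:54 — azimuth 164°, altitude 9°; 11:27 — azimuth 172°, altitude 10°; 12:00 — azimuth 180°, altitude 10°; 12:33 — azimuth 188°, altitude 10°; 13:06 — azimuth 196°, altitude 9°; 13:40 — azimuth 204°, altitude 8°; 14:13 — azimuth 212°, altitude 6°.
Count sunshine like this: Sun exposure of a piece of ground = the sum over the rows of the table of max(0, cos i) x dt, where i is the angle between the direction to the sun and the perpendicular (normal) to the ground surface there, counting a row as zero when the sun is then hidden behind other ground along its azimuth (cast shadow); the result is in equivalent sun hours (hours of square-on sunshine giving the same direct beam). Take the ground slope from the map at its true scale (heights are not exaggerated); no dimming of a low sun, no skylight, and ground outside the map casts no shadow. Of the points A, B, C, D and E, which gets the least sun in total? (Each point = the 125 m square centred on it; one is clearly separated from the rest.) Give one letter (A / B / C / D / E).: D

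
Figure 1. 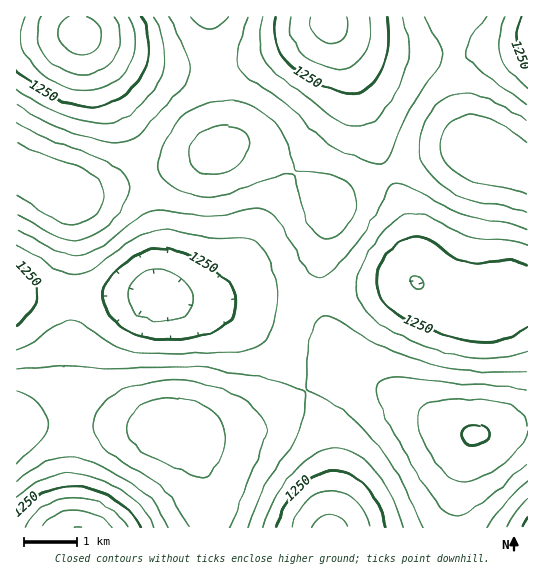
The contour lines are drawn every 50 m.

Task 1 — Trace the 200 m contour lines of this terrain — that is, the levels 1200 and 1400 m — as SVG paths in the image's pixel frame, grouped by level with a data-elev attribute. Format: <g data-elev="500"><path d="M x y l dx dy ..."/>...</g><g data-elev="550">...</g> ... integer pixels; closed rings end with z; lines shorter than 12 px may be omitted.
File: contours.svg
<g data-elev="1200"><path d="M25 527l8-12 12-9 13-6 15-3 16 2 16 7 13 9 10 12"/><path d="M291 527l6-14 10-12 12-8 14-2 12 2 10 8 9 12 6 14"/><path d="M153 321l-11-4-9-8-4-10 0-9 5-10 9-7 11-4 11 1 12 5 10 10 5 10 1 10-5 8-9 6-13 3z"/><path d="M417 289l-4-2-3-4 0-5 3-2 5 1 5 6-1 5z"/><path d="M128 17l5 12 2 13-1 12-5 12-8 11-11 8-12 4-12 2-15-2-14-6-15-9-11-10-7-11-3-12 0-12 4-12"/><path d="M370 17l1 20-6 17-11 11-7 3-8 1-10-2-11-3-10-6-8-7-6-8-3-8-1-9 1-9"/></g><g data-elev="1400"><path d="M229 527l6-12 29-73 1-16-3-8-4-7-10-9-14-8-19-7-20-5-18-2-20 1-19 3-15 6-14 9-12 14-4 12 2 10 5 8 10 10 40 26 13 10 10 12 16 26"/><path d="M17 463l23-22 6-10 2-8-3-10-6-10-10-7-12-5"/><path d="M527 390l-21-3-111-10-9 1-5 2-4 5 0 5 5 19 15 29 34 58 8 10 8 6 12 2 14-5 54-45"/><path d="M324 238l6 0 7-3 7-5 6-8 6-16 0-8-2-7-8-9-12-6-15-3-24-2-7-25-5-12-8-12-11-9-11-7-14-4-13-2-12 1-12 4-12 6-11 9-9 11-9 18-4 16 3 10 9 10 21 10 21 2 19-4 44-16 19-3 2 4 7 31 5 13 8 11z"/><path d="M17 214l41 23 13 3 12-1 15-6 15-14 12-17 4-15-1-6-3-6-16-12-22-10-46-18-24-13"/><path d="M527 121l-25-15-17-9-15-3-13 0-15 7-11 12-9 16-3 17 2 12 5 11 9 10 14 10 22 11 39 7 17 6"/><path d="M190 17l9 9 11 3 9-3 9-9"/></g>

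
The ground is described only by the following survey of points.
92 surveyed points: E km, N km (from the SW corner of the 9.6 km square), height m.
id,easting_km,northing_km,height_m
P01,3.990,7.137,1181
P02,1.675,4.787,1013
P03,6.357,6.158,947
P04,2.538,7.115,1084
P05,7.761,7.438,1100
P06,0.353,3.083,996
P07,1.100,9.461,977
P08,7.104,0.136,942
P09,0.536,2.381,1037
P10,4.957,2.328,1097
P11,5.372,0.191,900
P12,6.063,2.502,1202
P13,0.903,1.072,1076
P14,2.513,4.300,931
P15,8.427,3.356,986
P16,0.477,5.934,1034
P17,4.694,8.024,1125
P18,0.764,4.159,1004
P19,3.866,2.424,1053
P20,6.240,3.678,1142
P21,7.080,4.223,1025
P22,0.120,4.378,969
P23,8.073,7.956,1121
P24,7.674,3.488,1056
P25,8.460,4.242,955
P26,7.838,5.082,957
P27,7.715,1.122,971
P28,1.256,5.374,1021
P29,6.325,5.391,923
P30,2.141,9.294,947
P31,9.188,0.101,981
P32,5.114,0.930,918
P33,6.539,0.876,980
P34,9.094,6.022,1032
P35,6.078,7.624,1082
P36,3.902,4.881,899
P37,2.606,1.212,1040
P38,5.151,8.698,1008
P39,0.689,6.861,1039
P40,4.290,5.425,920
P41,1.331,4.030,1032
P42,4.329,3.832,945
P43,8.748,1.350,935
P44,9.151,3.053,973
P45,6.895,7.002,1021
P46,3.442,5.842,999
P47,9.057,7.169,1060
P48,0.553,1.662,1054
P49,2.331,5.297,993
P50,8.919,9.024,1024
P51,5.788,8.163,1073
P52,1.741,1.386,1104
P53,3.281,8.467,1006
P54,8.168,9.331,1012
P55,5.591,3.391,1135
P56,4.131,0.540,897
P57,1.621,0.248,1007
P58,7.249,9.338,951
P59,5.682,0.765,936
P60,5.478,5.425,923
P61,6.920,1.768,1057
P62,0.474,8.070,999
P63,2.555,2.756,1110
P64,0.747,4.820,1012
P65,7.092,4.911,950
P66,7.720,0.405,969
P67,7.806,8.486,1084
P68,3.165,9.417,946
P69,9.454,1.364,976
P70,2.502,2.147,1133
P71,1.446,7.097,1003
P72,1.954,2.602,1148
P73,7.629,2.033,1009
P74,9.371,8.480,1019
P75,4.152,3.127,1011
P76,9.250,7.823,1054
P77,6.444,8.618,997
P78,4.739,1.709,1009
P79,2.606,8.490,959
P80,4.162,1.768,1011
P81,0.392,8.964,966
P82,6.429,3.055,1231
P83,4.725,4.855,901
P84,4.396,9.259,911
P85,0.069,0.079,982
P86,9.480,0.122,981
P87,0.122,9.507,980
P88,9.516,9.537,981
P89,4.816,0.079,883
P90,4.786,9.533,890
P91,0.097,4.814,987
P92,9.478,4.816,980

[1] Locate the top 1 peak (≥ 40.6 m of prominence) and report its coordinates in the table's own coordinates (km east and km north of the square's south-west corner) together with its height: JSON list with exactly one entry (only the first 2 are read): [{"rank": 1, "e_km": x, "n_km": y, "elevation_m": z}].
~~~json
[{"rank": 1, "e_km": 6.31, "n_km": 2.94, "elevation_m": 1235}]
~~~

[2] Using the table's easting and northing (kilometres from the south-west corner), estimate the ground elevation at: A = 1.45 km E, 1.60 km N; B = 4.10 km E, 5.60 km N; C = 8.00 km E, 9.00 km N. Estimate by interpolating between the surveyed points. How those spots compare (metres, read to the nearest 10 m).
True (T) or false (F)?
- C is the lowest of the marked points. F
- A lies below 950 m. F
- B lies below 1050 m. T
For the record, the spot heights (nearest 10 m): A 1120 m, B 940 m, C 1040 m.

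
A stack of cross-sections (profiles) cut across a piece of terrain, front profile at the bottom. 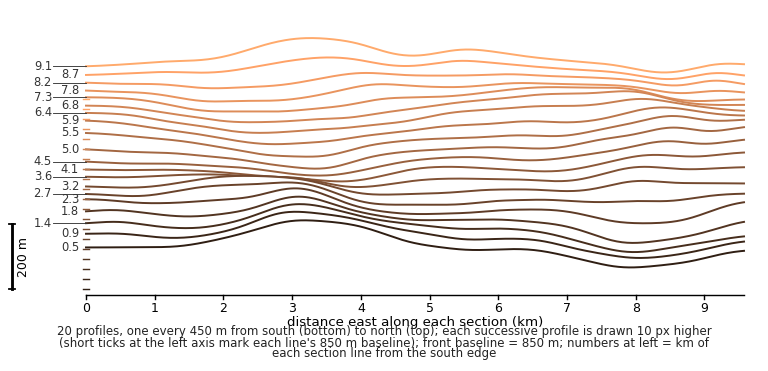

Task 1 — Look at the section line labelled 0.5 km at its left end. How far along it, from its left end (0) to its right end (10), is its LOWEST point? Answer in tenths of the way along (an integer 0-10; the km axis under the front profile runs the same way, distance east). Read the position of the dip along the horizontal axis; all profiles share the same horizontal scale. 8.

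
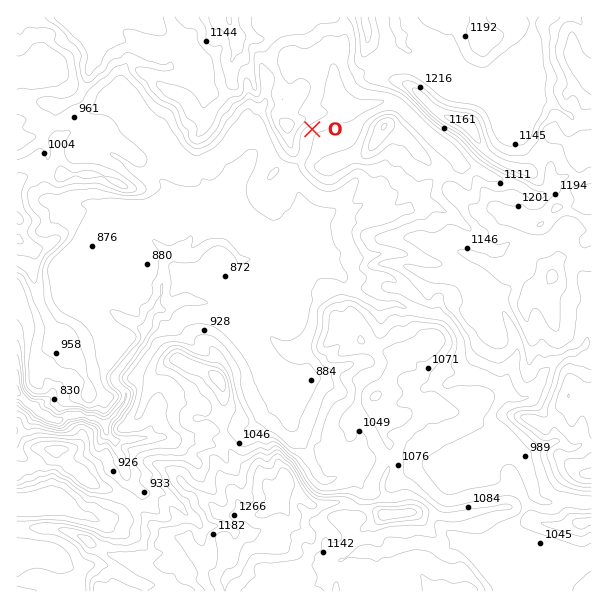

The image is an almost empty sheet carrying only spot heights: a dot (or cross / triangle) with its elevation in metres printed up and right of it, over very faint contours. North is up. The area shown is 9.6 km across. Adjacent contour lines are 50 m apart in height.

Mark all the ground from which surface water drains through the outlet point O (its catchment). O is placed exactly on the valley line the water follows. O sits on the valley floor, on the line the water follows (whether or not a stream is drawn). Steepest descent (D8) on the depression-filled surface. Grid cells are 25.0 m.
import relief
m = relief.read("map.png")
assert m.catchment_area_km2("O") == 6.999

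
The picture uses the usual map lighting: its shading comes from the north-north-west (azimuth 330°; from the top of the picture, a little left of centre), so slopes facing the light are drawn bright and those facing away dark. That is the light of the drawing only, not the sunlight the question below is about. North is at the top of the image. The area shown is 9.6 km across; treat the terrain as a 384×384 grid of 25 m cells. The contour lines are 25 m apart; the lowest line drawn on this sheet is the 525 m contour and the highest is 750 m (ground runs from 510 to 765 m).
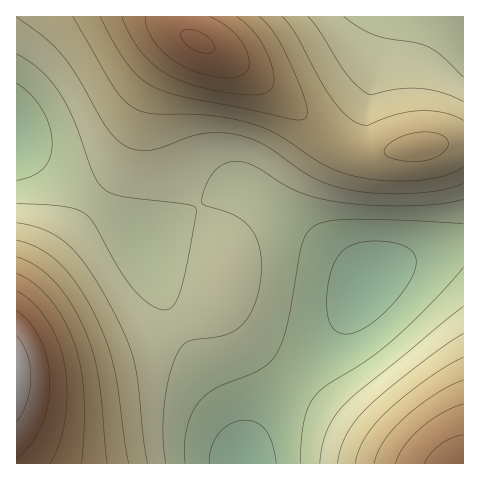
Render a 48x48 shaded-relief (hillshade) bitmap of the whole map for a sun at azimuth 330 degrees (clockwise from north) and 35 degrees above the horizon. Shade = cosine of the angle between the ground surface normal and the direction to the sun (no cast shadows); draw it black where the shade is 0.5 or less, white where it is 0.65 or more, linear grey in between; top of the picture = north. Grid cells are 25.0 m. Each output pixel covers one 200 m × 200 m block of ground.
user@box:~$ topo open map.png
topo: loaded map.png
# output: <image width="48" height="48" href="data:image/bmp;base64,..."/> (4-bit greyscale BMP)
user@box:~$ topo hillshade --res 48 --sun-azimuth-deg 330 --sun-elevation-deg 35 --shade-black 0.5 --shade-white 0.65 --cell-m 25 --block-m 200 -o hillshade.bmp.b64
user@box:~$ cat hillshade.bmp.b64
<image width="48" height="48" href="data:image/bmp;base64,Qk32BAAAAAAAAHYAAAAoAAAAMAAAADAAAAABAAQAAAAAAIAEAAATCwAAEwsAABAAAAAAAAAAAAAAABEREQAiIiIAMzMzAERERABVVVUAZmZmAHd3dwCIiIgAmZmZAKqqqgC7u7sAzMzMAN3d3QDu7u4A////AEREVVVWZmZVVVVWZneImaqru7u7u7qpmURERVVVZmVVVVVVZneImaqru7u7u7uqmURERFVVVVVVVVVVVmd4iZqrvMzMzLu6qkRERFVVVVVVVVVVVmZ4iZqrvMzMzMy7qkRERFVVVVVVVVVVVWZ3iZqrvMzd3MzLu0REREVVVVVVVVVVVVZniJqrvM3d3dzMu0REREVVVVVVVVVVVVZneJmrvM3d3d3My0RERFVVVWZlVVVVVVVmeImqvM3d3d3czFVVVVVVVmZmZVVVVVVmd4mau8zd3d3czFVVVVVVZmZmZlVVVVVmZ4iaq8zd3d3dzGZVVVVWZmZmZmZVVVVWZ3iZq7zN3d3dzGZmZVZmZmd2ZmZlVVVWZniJmrvMzd3dzHdmZmZmZnd3d2ZmZVVVZneImqu8zM3czId3ZmZmd3d3d3dmZlVVZmd4iaq7zMzMzIh3d3Z3d3d3d3d2ZmVVVmZ3iZqrvMzMzJiHd3d3d3iIiHd3ZmZVVmZneJmqu7zMzJmIh3d3d4iIiId3dmZVVWZneImaq7u7u6mYiHd3d4iIiIh3d2ZlVVZmd4iZqqu7u6qZiId3d4iIiIiHd2ZmVVZmZ3iJmqqru6qZiIh3d4iIiIiId3ZmZVVmZneImZqqqrqpmIh3d4iIiIiIh3ZmZVVWZmd4iJmaqrqpmIiHd4iIiIiIh3dmZlVVZmZ3eIiZmbupmYiHd3iIiIiIiHd2ZlVVVVZmd3iIibuqmYh3d3d4iIiIiHd2ZmVVVVVVZmd3iLuqmYh3d3d3iIiIiId3ZmVVRERERVVmZ7uqmYh3d3d3d4iIiId3ZmVUQzMzM0RFVruqmYh3d3d3d3iIiIh3ZlVEMyIiIiIzRLuqmYh3dmZnd3eIiId3ZlVDMiERERESI7uqmYh3dmZmZ3d3iId3ZlRDIhEQAAABEbuqmYh3dmZmZnd3d3d2ZVRDIiEREQAAAbqqmYh3dmZmZmZ3d3d2ZVRDMzMiIhERAaqqmYh3dmZVZmZmZmZmVVREREREQzMiIaqpmYh3dmZVVVVWZmZVVVVVVmZmZVVEM6mZmYh3dmVVVVVVVVVVVVVmZ4iId3ZlVZmZmIh3dmVVVEREREREVVZneJqqmZiHdoiIiIh3dmVVREQzMzM0RVZ3iZq7u6qpmIiIiIh3dmVURDMyIiIzRWZ4iZq8y7u6qnd4iIh3dmVUQzIiEiIzRWd4iJq7zMu7u3d3d3d3d2ZUQyIhESI0VWd4iJmru7u7u2Z3d3d3d2ZUQyIREiM0Vmd4iImqq7u6qmZnd3d3d2ZUQyIiIjNFZnd3iIiaqqqqmWZmd3d3d2ZUQzMjM0RVZnd3iIiZmZmZmWZmd3d3d2ZVREM0RFVmZ3d3eIiJmZmYiGZmd3d3d3ZlVVVVVmZmd3d3eIiJmZmIh2Zmd3d3d3dmZmZnd3d3d3d3eIiImYiId2Zmd3d3d3d3d4iIiIiHd3d3iIiImIiHd2Znd3d3iIiImZmZmZiIiIiIiIiZiIiHd2Znd3eIiIiJmaqqqpmYiIiIiImZmIiHdg=="/>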